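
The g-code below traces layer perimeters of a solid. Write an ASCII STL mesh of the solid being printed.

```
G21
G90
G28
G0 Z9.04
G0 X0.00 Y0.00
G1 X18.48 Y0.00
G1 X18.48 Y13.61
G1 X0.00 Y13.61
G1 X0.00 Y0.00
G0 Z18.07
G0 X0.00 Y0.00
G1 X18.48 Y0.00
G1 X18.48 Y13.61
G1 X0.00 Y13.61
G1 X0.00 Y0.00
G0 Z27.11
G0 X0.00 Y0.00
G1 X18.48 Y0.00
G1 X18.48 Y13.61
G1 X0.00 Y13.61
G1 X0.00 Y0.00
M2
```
solid part
  facet normal 0.0000 0.0000 -1.0000
    outer loop
      vertex 18.48 13.61 0.00
      vertex 18.48 0.00 0.00
      vertex 0.00 0.00 0.00
    endloop
  endfacet
  facet normal 0.0000 0.0000 -1.0000
    outer loop
      vertex 0.00 13.61 0.00
      vertex 18.48 13.61 0.00
      vertex 0.00 0.00 0.00
    endloop
  endfacet
  facet normal 0.0000 0.0000 1.0000
    outer loop
      vertex 0.00 0.00 27.11
      vertex 18.48 0.00 27.11
      vertex 18.48 13.61 27.11
    endloop
  endfacet
  facet normal 0.0000 0.0000 1.0000
    outer loop
      vertex 0.00 0.00 27.11
      vertex 18.48 13.61 27.11
      vertex 0.00 13.61 27.11
    endloop
  endfacet
  facet normal 0.0000 -1.0000 0.0000
    outer loop
      vertex 0.00 0.00 0.00
      vertex 18.48 0.00 0.00
      vertex 18.48 0.00 27.11
    endloop
  endfacet
  facet normal 0.0000 -1.0000 0.0000
    outer loop
      vertex 0.00 0.00 0.00
      vertex 18.48 0.00 27.11
      vertex 0.00 0.00 27.11
    endloop
  endfacet
  facet normal 0.0000 1.0000 0.0000
    outer loop
      vertex 18.48 13.61 27.11
      vertex 18.48 13.61 0.00
      vertex 0.00 13.61 0.00
    endloop
  endfacet
  facet normal 0.0000 1.0000 0.0000
    outer loop
      vertex 0.00 13.61 27.11
      vertex 18.48 13.61 27.11
      vertex 0.00 13.61 0.00
    endloop
  endfacet
  facet normal -1.0000 0.0000 0.0000
    outer loop
      vertex 0.00 13.61 27.11
      vertex 0.00 13.61 0.00
      vertex 0.00 0.00 0.00
    endloop
  endfacet
  facet normal -1.0000 0.0000 0.0000
    outer loop
      vertex 0.00 0.00 27.11
      vertex 0.00 13.61 27.11
      vertex 0.00 0.00 0.00
    endloop
  endfacet
  facet normal 1.0000 0.0000 0.0000
    outer loop
      vertex 18.48 0.00 0.00
      vertex 18.48 13.61 0.00
      vertex 18.48 13.61 27.11
    endloop
  endfacet
  facet normal 1.0000 0.0000 0.0000
    outer loop
      vertex 18.48 0.00 0.00
      vertex 18.48 13.61 27.11
      vertex 18.48 0.00 27.11
    endloop
  endfacet
endsolid part

The G0 Z moves step by Δz≈9.04 mm. Every layer's G1 loop is the same polygon, so the solid is a straight extrusion of it from z=0 to z≈27.1. Closing with flat bottom and top caps and triangulating gives 12 facets — a rectangular box, roughly 18.5 × 13.6 mm footprint and 27.1 mm tall.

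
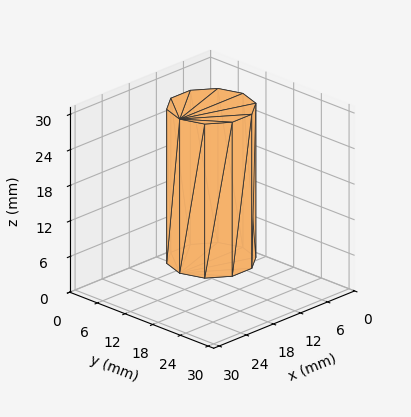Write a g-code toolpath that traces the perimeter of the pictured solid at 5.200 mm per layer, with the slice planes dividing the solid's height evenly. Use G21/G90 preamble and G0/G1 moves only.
Reading the render: the shape is a regular 10-sided prism (a cylinder approximated with 10 flat sides), circumscribed radius ≈ 7 mm, height ≈ 26 mm (dimensions read to the nearest mm from the axis ticks). For the g-code, the solid's height is divided into equal slices at the stated Δz and each level perimeter traced with G1 moves after a G0 lift.

; perimeter-only toolpath
G21 ; units = mm
G90 ; absolute positioning
G28 ; home
; layer 1
G0 Z5.200
G0 X14.000 Y7.000
G1 X12.663 Y11.114
G1 X9.163 Y13.657
G1 X4.837 Y13.657
G1 X1.337 Y11.114
G1 X0.000 Y7.000
G1 X1.337 Y2.886
G1 X4.837 Y0.343
G1 X9.163 Y0.343
G1 X12.663 Y2.886
G1 X14.000 Y7.000
; layer 2
G0 Z10.400
G0 X14.000 Y7.000
G1 X12.663 Y11.114
G1 X9.163 Y13.657
G1 X4.837 Y13.657
G1 X1.337 Y11.114
G1 X0.000 Y7.000
G1 X1.337 Y2.886
G1 X4.837 Y0.343
G1 X9.163 Y0.343
G1 X12.663 Y2.886
G1 X14.000 Y7.000
; layer 3
G0 Z15.600
G0 X14.000 Y7.000
G1 X12.663 Y11.114
G1 X9.163 Y13.657
G1 X4.837 Y13.657
G1 X1.337 Y11.114
G1 X0.000 Y7.000
G1 X1.337 Y2.886
G1 X4.837 Y0.343
G1 X9.163 Y0.343
G1 X12.663 Y2.886
G1 X14.000 Y7.000
; layer 4
G0 Z20.800
G0 X14.000 Y7.000
G1 X12.663 Y11.114
G1 X9.163 Y13.657
G1 X4.837 Y13.657
G1 X1.337 Y11.114
G1 X0.000 Y7.000
G1 X1.337 Y2.886
G1 X4.837 Y0.343
G1 X9.163 Y0.343
G1 X12.663 Y2.886
G1 X14.000 Y7.000
; layer 5
G0 Z26.000
G0 X14.000 Y7.000
G1 X12.663 Y11.114
G1 X9.163 Y13.657
G1 X4.837 Y13.657
G1 X1.337 Y11.114
G1 X0.000 Y7.000
G1 X1.337 Y2.886
G1 X4.837 Y0.343
G1 X9.163 Y0.343
G1 X12.663 Y2.886
G1 X14.000 Y7.000
M2 ; end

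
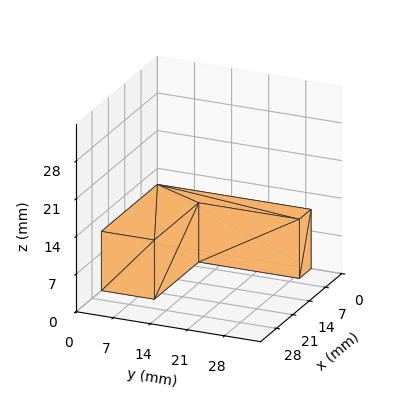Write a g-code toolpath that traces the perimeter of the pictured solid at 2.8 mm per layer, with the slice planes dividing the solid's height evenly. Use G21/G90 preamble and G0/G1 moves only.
Reading the render: the shape is an L-shaped prism: outer 24 × 29 mm, arm thicknesses ≈ 10 mm (horizontal) and 5 mm (vertical), extruded 11 mm in z (dimensions read to the nearest mm from the axis ticks). For the g-code, the solid's height is divided into equal slices at the stated Δz and each level perimeter traced with G1 moves after a G0 lift.

; perimeter-only toolpath
G21 ; units = mm
G90 ; absolute positioning
G28 ; home
; layer 1
G0 Z2.8
G0 X0.0 Y0.0
G1 X24.0 Y0.0
G1 X24.0 Y10.0
G1 X5.0 Y10.0
G1 X5.0 Y29.0
G1 X0.0 Y29.0
G1 X0.0 Y0.0
; layer 2
G0 Z5.5
G0 X0.0 Y0.0
G1 X24.0 Y0.0
G1 X24.0 Y10.0
G1 X5.0 Y10.0
G1 X5.0 Y29.0
G1 X0.0 Y29.0
G1 X0.0 Y0.0
; layer 3
G0 Z8.2
G0 X0.0 Y0.0
G1 X24.0 Y0.0
G1 X24.0 Y10.0
G1 X5.0 Y10.0
G1 X5.0 Y29.0
G1 X0.0 Y29.0
G1 X0.0 Y0.0
; layer 4
G0 Z11.0
G0 X0.0 Y0.0
G1 X24.0 Y0.0
G1 X24.0 Y10.0
G1 X5.0 Y10.0
G1 X5.0 Y29.0
G1 X0.0 Y29.0
G1 X0.0 Y0.0
M2 ; end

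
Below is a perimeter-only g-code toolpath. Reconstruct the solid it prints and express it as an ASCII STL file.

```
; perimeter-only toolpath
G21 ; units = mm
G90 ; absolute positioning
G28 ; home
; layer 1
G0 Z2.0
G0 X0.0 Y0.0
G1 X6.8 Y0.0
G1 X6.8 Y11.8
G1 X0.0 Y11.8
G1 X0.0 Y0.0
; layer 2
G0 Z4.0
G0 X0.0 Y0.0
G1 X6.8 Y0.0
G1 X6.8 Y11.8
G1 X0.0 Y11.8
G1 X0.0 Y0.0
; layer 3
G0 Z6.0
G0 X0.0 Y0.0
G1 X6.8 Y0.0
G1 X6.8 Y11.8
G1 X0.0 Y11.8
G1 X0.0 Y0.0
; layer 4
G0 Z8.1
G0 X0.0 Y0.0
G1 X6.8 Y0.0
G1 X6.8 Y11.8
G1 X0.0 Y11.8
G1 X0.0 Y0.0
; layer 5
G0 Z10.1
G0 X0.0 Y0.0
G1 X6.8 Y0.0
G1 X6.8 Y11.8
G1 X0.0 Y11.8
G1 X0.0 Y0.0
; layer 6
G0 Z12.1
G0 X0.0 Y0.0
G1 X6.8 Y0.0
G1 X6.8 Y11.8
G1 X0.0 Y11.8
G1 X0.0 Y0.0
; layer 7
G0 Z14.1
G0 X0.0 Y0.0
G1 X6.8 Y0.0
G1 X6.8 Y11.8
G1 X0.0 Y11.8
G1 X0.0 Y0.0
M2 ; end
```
solid part
  facet normal 0.0000 0.0000 -1.0000
    outer loop
      vertex 6.8 11.8 0.0
      vertex 6.8 0.0 0.0
      vertex 0.0 0.0 0.0
    endloop
  endfacet
  facet normal 0.0000 0.0000 -1.0000
    outer loop
      vertex 0.0 11.8 0.0
      vertex 6.8 11.8 0.0
      vertex 0.0 0.0 0.0
    endloop
  endfacet
  facet normal 0.0000 0.0000 1.0000
    outer loop
      vertex 0.0 0.0 14.1
      vertex 6.8 0.0 14.1
      vertex 6.8 11.8 14.1
    endloop
  endfacet
  facet normal 0.0000 0.0000 1.0000
    outer loop
      vertex 0.0 0.0 14.1
      vertex 6.8 11.8 14.1
      vertex 0.0 11.8 14.1
    endloop
  endfacet
  facet normal 0.0000 -1.0000 0.0000
    outer loop
      vertex 0.0 0.0 0.0
      vertex 6.8 0.0 0.0
      vertex 6.8 0.0 14.1
    endloop
  endfacet
  facet normal 0.0000 -1.0000 0.0000
    outer loop
      vertex 0.0 0.0 0.0
      vertex 6.8 0.0 14.1
      vertex 0.0 0.0 14.1
    endloop
  endfacet
  facet normal 0.0000 1.0000 0.0000
    outer loop
      vertex 6.8 11.8 14.1
      vertex 6.8 11.8 0.0
      vertex 0.0 11.8 0.0
    endloop
  endfacet
  facet normal 0.0000 1.0000 0.0000
    outer loop
      vertex 0.0 11.8 14.1
      vertex 6.8 11.8 14.1
      vertex 0.0 11.8 0.0
    endloop
  endfacet
  facet normal -1.0000 0.0000 0.0000
    outer loop
      vertex 0.0 11.8 14.1
      vertex 0.0 11.8 0.0
      vertex 0.0 0.0 0.0
    endloop
  endfacet
  facet normal -1.0000 0.0000 0.0000
    outer loop
      vertex 0.0 0.0 14.1
      vertex 0.0 11.8 14.1
      vertex 0.0 0.0 0.0
    endloop
  endfacet
  facet normal 1.0000 0.0000 0.0000
    outer loop
      vertex 6.8 0.0 0.0
      vertex 6.8 11.8 0.0
      vertex 6.8 11.8 14.1
    endloop
  endfacet
  facet normal 1.0000 0.0000 0.0000
    outer loop
      vertex 6.8 0.0 0.0
      vertex 6.8 11.8 14.1
      vertex 6.8 0.0 14.1
    endloop
  endfacet
endsolid part

The G0 Z moves step by Δz≈2.0 mm. Every layer's G1 loop is the same polygon, so the solid is a straight extrusion of it from z=0 to z≈14.1. Closing with flat bottom and top caps and triangulating gives 12 facets — a rectangular box, roughly 6.8 × 11.8 mm footprint and 14.1 mm tall.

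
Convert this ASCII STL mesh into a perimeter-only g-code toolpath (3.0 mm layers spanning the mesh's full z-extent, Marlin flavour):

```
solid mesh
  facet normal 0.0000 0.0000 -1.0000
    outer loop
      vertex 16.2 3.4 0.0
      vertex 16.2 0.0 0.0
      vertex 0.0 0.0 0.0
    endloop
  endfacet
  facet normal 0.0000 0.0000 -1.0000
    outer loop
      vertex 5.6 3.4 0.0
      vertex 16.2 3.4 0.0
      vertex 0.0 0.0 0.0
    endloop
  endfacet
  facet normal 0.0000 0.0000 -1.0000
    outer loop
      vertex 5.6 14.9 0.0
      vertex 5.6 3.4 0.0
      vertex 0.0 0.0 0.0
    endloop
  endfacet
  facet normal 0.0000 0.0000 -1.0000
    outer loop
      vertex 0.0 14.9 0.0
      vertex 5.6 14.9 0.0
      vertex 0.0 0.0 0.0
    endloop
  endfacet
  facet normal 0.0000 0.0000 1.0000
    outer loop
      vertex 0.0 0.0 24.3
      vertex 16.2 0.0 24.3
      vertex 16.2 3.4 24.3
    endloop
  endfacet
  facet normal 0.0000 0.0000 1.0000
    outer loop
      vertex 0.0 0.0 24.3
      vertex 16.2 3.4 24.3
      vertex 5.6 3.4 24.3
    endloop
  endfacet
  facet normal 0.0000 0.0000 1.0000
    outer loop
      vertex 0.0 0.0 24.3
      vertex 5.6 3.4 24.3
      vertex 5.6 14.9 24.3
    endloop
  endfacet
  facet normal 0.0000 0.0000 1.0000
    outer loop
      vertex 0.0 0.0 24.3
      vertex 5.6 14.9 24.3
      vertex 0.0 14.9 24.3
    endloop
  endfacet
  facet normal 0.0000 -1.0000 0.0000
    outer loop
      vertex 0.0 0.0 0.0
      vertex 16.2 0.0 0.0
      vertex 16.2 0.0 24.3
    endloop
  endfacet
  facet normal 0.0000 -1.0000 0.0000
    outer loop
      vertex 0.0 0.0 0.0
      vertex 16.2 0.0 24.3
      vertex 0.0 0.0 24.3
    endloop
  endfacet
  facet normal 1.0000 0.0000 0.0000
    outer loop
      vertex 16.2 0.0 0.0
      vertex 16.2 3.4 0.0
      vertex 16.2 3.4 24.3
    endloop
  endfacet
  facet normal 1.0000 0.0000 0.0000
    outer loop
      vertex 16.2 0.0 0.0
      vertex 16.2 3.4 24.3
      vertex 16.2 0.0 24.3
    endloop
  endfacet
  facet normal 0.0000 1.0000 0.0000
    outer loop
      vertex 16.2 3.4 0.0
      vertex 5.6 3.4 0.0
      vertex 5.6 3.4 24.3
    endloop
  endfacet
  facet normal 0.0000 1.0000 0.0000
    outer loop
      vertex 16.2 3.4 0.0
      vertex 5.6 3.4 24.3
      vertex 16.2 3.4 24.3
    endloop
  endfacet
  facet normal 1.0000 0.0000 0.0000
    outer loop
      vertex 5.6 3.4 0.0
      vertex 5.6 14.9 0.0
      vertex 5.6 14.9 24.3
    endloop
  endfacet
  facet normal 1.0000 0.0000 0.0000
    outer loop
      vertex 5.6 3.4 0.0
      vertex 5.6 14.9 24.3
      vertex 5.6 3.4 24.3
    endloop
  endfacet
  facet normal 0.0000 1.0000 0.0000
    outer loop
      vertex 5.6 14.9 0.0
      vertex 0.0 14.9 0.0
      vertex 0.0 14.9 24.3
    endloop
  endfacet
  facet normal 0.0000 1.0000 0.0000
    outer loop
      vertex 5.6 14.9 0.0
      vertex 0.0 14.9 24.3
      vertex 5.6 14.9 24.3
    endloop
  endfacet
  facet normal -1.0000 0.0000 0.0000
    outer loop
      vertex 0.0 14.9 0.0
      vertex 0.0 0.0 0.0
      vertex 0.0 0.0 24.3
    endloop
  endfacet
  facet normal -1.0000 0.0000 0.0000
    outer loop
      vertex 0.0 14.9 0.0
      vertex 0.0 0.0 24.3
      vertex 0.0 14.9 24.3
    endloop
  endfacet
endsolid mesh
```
; perimeter-only toolpath
G21 ; units = mm
G90 ; absolute positioning
G28 ; home
; layer 1
G0 Z3.0
G0 X0.0 Y0.0
G1 X16.2 Y0.0
G1 X16.2 Y3.4
G1 X5.6 Y3.4
G1 X5.6 Y14.9
G1 X0.0 Y14.9
G1 X0.0 Y0.0
; layer 2
G0 Z6.1
G0 X0.0 Y0.0
G1 X16.2 Y0.0
G1 X16.2 Y3.4
G1 X5.6 Y3.4
G1 X5.6 Y14.9
G1 X0.0 Y14.9
G1 X0.0 Y0.0
; layer 3
G0 Z9.1
G0 X0.0 Y0.0
G1 X16.2 Y0.0
G1 X16.2 Y3.4
G1 X5.6 Y3.4
G1 X5.6 Y14.9
G1 X0.0 Y14.9
G1 X0.0 Y0.0
; layer 4
G0 Z12.2
G0 X0.0 Y0.0
G1 X16.2 Y0.0
G1 X16.2 Y3.4
G1 X5.6 Y3.4
G1 X5.6 Y14.9
G1 X0.0 Y14.9
G1 X0.0 Y0.0
; layer 5
G0 Z15.2
G0 X0.0 Y0.0
G1 X16.2 Y0.0
G1 X16.2 Y3.4
G1 X5.6 Y3.4
G1 X5.6 Y14.9
G1 X0.0 Y14.9
G1 X0.0 Y0.0
; layer 6
G0 Z18.2
G0 X0.0 Y0.0
G1 X16.2 Y0.0
G1 X16.2 Y3.4
G1 X5.6 Y3.4
G1 X5.6 Y14.9
G1 X0.0 Y14.9
G1 X0.0 Y0.0
; layer 7
G0 Z21.3
G0 X0.0 Y0.0
G1 X16.2 Y0.0
G1 X16.2 Y3.4
G1 X5.6 Y3.4
G1 X5.6 Y14.9
G1 X0.0 Y14.9
G1 X0.0 Y0.0
; layer 8
G0 Z24.3
G0 X0.0 Y0.0
G1 X16.2 Y0.0
G1 X16.2 Y3.4
G1 X5.6 Y3.4
G1 X5.6 Y14.9
G1 X0.0 Y14.9
G1 X0.0 Y0.0
M2 ; end

The solid is an L-shaped prism: outer 16.2 × 14.9 mm, arm thicknesses ≈ 3.4 mm (horizontal) and 5.6 mm (vertical), extruded 24.3 mm in z. Slicing at Δz = 3.0 mm — 8 equal slices spanning the solid's height, so layer i sits at z = i·h/8 — gives 8 non-empty perimeters. Each is a 6-segment closed polygon; G0 lifts to the layer z and rapids to the start vertex, then G1 traces the edges.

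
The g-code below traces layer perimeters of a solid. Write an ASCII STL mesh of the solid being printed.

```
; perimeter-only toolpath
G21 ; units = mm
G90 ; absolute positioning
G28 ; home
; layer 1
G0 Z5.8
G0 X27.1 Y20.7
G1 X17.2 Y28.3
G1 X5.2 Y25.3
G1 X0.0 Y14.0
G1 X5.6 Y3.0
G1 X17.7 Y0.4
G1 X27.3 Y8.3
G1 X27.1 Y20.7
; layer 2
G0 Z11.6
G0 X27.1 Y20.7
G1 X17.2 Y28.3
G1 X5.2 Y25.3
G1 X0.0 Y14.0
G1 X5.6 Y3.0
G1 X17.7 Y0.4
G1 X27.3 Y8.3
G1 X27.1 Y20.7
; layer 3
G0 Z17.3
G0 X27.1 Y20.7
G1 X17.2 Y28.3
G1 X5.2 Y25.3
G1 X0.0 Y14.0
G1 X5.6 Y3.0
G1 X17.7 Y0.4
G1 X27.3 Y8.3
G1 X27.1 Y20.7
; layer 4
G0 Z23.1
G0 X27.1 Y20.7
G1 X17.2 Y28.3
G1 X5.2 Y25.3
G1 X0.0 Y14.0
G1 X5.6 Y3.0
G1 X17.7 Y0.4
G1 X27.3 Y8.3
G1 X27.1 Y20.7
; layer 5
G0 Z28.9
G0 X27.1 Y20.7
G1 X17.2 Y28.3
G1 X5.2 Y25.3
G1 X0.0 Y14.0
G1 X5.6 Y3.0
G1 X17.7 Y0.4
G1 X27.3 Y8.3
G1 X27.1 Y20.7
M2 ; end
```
solid part
  facet normal 0.0000 0.0000 -1.0000
    outer loop
      vertex 5.2 25.3 0.0
      vertex 17.2 28.3 0.0
      vertex 27.1 20.7 0.0
    endloop
  endfacet
  facet normal 0.0000 0.0000 -1.0000
    outer loop
      vertex 0.0 14.0 0.0
      vertex 5.2 25.3 0.0
      vertex 27.1 20.7 0.0
    endloop
  endfacet
  facet normal 0.0000 0.0000 -1.0000
    outer loop
      vertex 5.6 3.0 0.0
      vertex 0.0 14.0 0.0
      vertex 27.1 20.7 0.0
    endloop
  endfacet
  facet normal 0.0000 0.0000 -1.0000
    outer loop
      vertex 17.7 0.4 0.0
      vertex 5.6 3.0 0.0
      vertex 27.1 20.7 0.0
    endloop
  endfacet
  facet normal 0.0000 0.0000 -1.0000
    outer loop
      vertex 27.3 8.3 0.0
      vertex 17.7 0.4 0.0
      vertex 27.1 20.7 0.0
    endloop
  endfacet
  facet normal 0.0000 0.0000 1.0000
    outer loop
      vertex 27.1 20.7 28.9
      vertex 17.2 28.3 28.9
      vertex 5.2 25.3 28.9
    endloop
  endfacet
  facet normal 0.0000 0.0000 1.0000
    outer loop
      vertex 27.1 20.7 28.9
      vertex 5.2 25.3 28.9
      vertex 0.0 14.0 28.9
    endloop
  endfacet
  facet normal 0.0000 0.0000 1.0000
    outer loop
      vertex 27.1 20.7 28.9
      vertex 0.0 14.0 28.9
      vertex 5.6 3.0 28.9
    endloop
  endfacet
  facet normal 0.0000 0.0000 1.0000
    outer loop
      vertex 27.1 20.7 28.9
      vertex 5.6 3.0 28.9
      vertex 17.7 0.4 28.9
    endloop
  endfacet
  facet normal 0.0000 0.0000 1.0000
    outer loop
      vertex 27.1 20.7 28.9
      vertex 17.7 0.4 28.9
      vertex 27.3 8.3 28.9
    endloop
  endfacet
  facet normal 0.6089 0.7932 0.0000
    outer loop
      vertex 27.1 20.7 0.0
      vertex 17.2 28.3 0.0
      vertex 17.2 28.3 28.9
    endloop
  endfacet
  facet normal 0.6089 0.7932 0.0000
    outer loop
      vertex 27.1 20.7 0.0
      vertex 17.2 28.3 28.9
      vertex 27.1 20.7 28.9
    endloop
  endfacet
  facet normal -0.2425 0.9701 0.0000
    outer loop
      vertex 17.2 28.3 0.0
      vertex 5.2 25.3 0.0
      vertex 5.2 25.3 28.9
    endloop
  endfacet
  facet normal -0.2425 0.9701 0.0000
    outer loop
      vertex 17.2 28.3 0.0
      vertex 5.2 25.3 28.9
      vertex 17.2 28.3 28.9
    endloop
  endfacet
  facet normal -0.9084 0.4180 0.0000
    outer loop
      vertex 5.2 25.3 0.0
      vertex 0.0 14.0 0.0
      vertex 0.0 14.0 28.9
    endloop
  endfacet
  facet normal -0.9084 0.4180 0.0000
    outer loop
      vertex 5.2 25.3 0.0
      vertex 0.0 14.0 28.9
      vertex 5.2 25.3 28.9
    endloop
  endfacet
  facet normal -0.8912 -0.4537 0.0000
    outer loop
      vertex 0.0 14.0 0.0
      vertex 5.6 3.0 0.0
      vertex 5.6 3.0 28.9
    endloop
  endfacet
  facet normal -0.8912 -0.4537 0.0000
    outer loop
      vertex 0.0 14.0 0.0
      vertex 5.6 3.0 28.9
      vertex 0.0 14.0 28.9
    endloop
  endfacet
  facet normal -0.2101 -0.9777 0.0000
    outer loop
      vertex 5.6 3.0 0.0
      vertex 17.7 0.4 0.0
      vertex 17.7 0.4 28.9
    endloop
  endfacet
  facet normal -0.2101 -0.9777 0.0000
    outer loop
      vertex 5.6 3.0 0.0
      vertex 17.7 0.4 28.9
      vertex 5.6 3.0 28.9
    endloop
  endfacet
  facet normal 0.6354 -0.7722 0.0000
    outer loop
      vertex 17.7 0.4 0.0
      vertex 27.3 8.3 0.0
      vertex 27.3 8.3 28.9
    endloop
  endfacet
  facet normal 0.6354 -0.7722 0.0000
    outer loop
      vertex 17.7 0.4 0.0
      vertex 27.3 8.3 28.9
      vertex 17.7 0.4 28.9
    endloop
  endfacet
  facet normal 0.9999 0.0161 0.0000
    outer loop
      vertex 27.3 8.3 0.0
      vertex 27.1 20.7 0.0
      vertex 27.1 20.7 28.9
    endloop
  endfacet
  facet normal 0.9999 0.0161 0.0000
    outer loop
      vertex 27.3 8.3 0.0
      vertex 27.1 20.7 28.9
      vertex 27.3 8.3 28.9
    endloop
  endfacet
endsolid part

The G0 Z moves step by Δz≈5.8 mm. Every layer's G1 loop is the same polygon, so the solid is a straight extrusion of it from z=0 to z≈28.9. Closing with flat bottom and top caps and triangulating gives 24 facets — a regular 7-sided prism (a cylinder approximated with 7 flat sides), circumscribed radius ≈ 14.3 mm, height ≈ 28.9 mm.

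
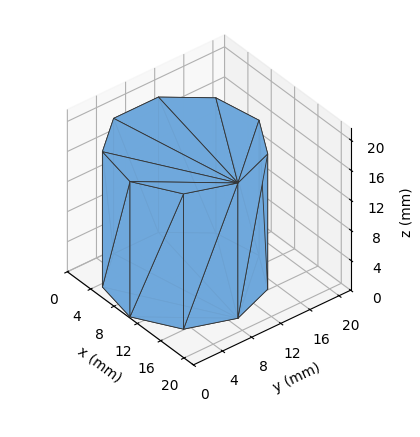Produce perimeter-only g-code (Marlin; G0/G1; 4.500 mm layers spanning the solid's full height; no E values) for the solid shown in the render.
Reading the render: the shape is a regular 9-sided prism (a cylinder approximated with 9 flat sides), circumscribed radius ≈ 9 mm, height ≈ 18 mm (dimensions read to the nearest mm from the axis ticks). For the g-code, the solid's height is divided into equal slices at the stated Δz and each level perimeter traced with G1 moves after a G0 lift.

; perimeter-only toolpath
G21 ; units = mm
G90 ; absolute positioning
G28 ; home
; layer 1
G0 Z4.500
G0 X18.000 Y9.000
G1 X15.894 Y14.785
G1 X10.563 Y17.863
G1 X4.500 Y16.794
G1 X0.543 Y12.078
G1 X0.543 Y5.922
G1 X4.500 Y1.206
G1 X10.563 Y0.137
G1 X15.894 Y3.215
G1 X18.000 Y9.000
; layer 2
G0 Z9.000
G0 X18.000 Y9.000
G1 X15.894 Y14.785
G1 X10.563 Y17.863
G1 X4.500 Y16.794
G1 X0.543 Y12.078
G1 X0.543 Y5.922
G1 X4.500 Y1.206
G1 X10.563 Y0.137
G1 X15.894 Y3.215
G1 X18.000 Y9.000
; layer 3
G0 Z13.500
G0 X18.000 Y9.000
G1 X15.894 Y14.785
G1 X10.563 Y17.863
G1 X4.500 Y16.794
G1 X0.543 Y12.078
G1 X0.543 Y5.922
G1 X4.500 Y1.206
G1 X10.563 Y0.137
G1 X15.894 Y3.215
G1 X18.000 Y9.000
; layer 4
G0 Z18.000
G0 X18.000 Y9.000
G1 X15.894 Y14.785
G1 X10.563 Y17.863
G1 X4.500 Y16.794
G1 X0.543 Y12.078
G1 X0.543 Y5.922
G1 X4.500 Y1.206
G1 X10.563 Y0.137
G1 X15.894 Y3.215
G1 X18.000 Y9.000
M2 ; end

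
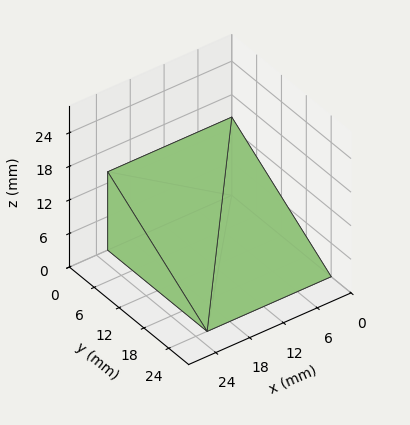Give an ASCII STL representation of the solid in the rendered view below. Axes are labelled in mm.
Reading the render: the shape is a wedge (ramp): 22 × 24 mm base, rising to 14 mm along the y=0 edge and sloping linearly to z=0 at y=24 (dimensions read to the nearest mm from the axis ticks). For the STL, each face is triangulated and given an outward normal.

solid part
  facet normal 0.0000 0.0000 -1.0000
    outer loop
      vertex 22.00 24.00 0.00
      vertex 22.00 0.00 0.00
      vertex 0.00 0.00 0.00
    endloop
  endfacet
  facet normal 0.0000 0.0000 -1.0000
    outer loop
      vertex 0.00 24.00 0.00
      vertex 22.00 24.00 0.00
      vertex 0.00 0.00 0.00
    endloop
  endfacet
  facet normal 0.0000 -1.0000 0.0000
    outer loop
      vertex 0.00 0.00 0.00
      vertex 22.00 0.00 0.00
      vertex 22.00 0.00 14.00
    endloop
  endfacet
  facet normal 0.0000 -1.0000 0.0000
    outer loop
      vertex 0.00 0.00 0.00
      vertex 22.00 0.00 14.00
      vertex 0.00 0.00 14.00
    endloop
  endfacet
  facet normal 0.0000 0.5039 0.8638
    outer loop
      vertex 0.00 0.00 14.00
      vertex 22.00 0.00 14.00
      vertex 22.00 24.00 0.00
    endloop
  endfacet
  facet normal 0.0000 0.5039 0.8638
    outer loop
      vertex 0.00 0.00 14.00
      vertex 22.00 24.00 0.00
      vertex 0.00 24.00 0.00
    endloop
  endfacet
  facet normal -1.0000 0.0000 0.0000
    outer loop
      vertex 0.00 0.00 14.00
      vertex 0.00 24.00 0.00
      vertex 0.00 0.00 0.00
    endloop
  endfacet
  facet normal 1.0000 0.0000 0.0000
    outer loop
      vertex 22.00 0.00 0.00
      vertex 22.00 24.00 0.00
      vertex 22.00 0.00 14.00
    endloop
  endfacet
endsolid part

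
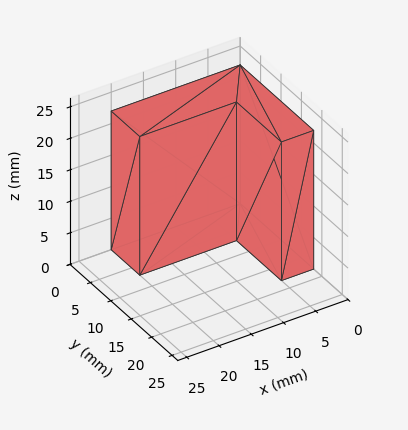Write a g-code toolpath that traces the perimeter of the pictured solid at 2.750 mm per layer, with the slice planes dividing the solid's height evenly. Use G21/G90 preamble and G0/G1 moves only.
Reading the render: the shape is an L-shaped prism: outer 20 × 18 mm, arm thicknesses ≈ 7 mm (horizontal) and 5 mm (vertical), extruded 22 mm in z (dimensions read to the nearest mm from the axis ticks). For the g-code, the solid's height is divided into equal slices at the stated Δz and each level perimeter traced with G1 moves after a G0 lift.

; perimeter-only toolpath
G21 ; units = mm
G90 ; absolute positioning
G28 ; home
; layer 1
G0 Z2.750
G0 X0.000 Y0.000
G1 X20.000 Y0.000
G1 X20.000 Y7.000
G1 X5.000 Y7.000
G1 X5.000 Y18.000
G1 X0.000 Y18.000
G1 X0.000 Y0.000
; layer 2
G0 Z5.500
G0 X0.000 Y0.000
G1 X20.000 Y0.000
G1 X20.000 Y7.000
G1 X5.000 Y7.000
G1 X5.000 Y18.000
G1 X0.000 Y18.000
G1 X0.000 Y0.000
; layer 3
G0 Z8.250
G0 X0.000 Y0.000
G1 X20.000 Y0.000
G1 X20.000 Y7.000
G1 X5.000 Y7.000
G1 X5.000 Y18.000
G1 X0.000 Y18.000
G1 X0.000 Y0.000
; layer 4
G0 Z11.000
G0 X0.000 Y0.000
G1 X20.000 Y0.000
G1 X20.000 Y7.000
G1 X5.000 Y7.000
G1 X5.000 Y18.000
G1 X0.000 Y18.000
G1 X0.000 Y0.000
; layer 5
G0 Z13.750
G0 X0.000 Y0.000
G1 X20.000 Y0.000
G1 X20.000 Y7.000
G1 X5.000 Y7.000
G1 X5.000 Y18.000
G1 X0.000 Y18.000
G1 X0.000 Y0.000
; layer 6
G0 Z16.500
G0 X0.000 Y0.000
G1 X20.000 Y0.000
G1 X20.000 Y7.000
G1 X5.000 Y7.000
G1 X5.000 Y18.000
G1 X0.000 Y18.000
G1 X0.000 Y0.000
; layer 7
G0 Z19.250
G0 X0.000 Y0.000
G1 X20.000 Y0.000
G1 X20.000 Y7.000
G1 X5.000 Y7.000
G1 X5.000 Y18.000
G1 X0.000 Y18.000
G1 X0.000 Y0.000
; layer 8
G0 Z22.000
G0 X0.000 Y0.000
G1 X20.000 Y0.000
G1 X20.000 Y7.000
G1 X5.000 Y7.000
G1 X5.000 Y18.000
G1 X0.000 Y18.000
G1 X0.000 Y0.000
M2 ; end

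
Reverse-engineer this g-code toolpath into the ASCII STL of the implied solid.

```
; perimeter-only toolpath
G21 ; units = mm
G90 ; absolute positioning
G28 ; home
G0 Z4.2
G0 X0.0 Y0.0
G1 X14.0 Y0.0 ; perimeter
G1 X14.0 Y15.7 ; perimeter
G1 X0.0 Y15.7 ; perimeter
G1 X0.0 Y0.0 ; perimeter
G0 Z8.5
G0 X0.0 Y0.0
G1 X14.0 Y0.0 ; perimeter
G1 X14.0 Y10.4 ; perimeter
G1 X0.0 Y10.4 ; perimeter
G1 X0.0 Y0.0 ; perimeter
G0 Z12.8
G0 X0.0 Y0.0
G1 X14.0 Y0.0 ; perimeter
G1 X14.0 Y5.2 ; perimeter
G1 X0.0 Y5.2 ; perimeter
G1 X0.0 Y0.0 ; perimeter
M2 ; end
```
solid part
  facet normal 0.0000 0.0000 -1.0000
    outer loop
      vertex 14.0 20.9 0.0
      vertex 14.0 0.0 0.0
      vertex 0.0 0.0 0.0
    endloop
  endfacet
  facet normal 0.0000 0.0000 -1.0000
    outer loop
      vertex 0.0 20.9 0.0
      vertex 14.0 20.9 0.0
      vertex 0.0 0.0 0.0
    endloop
  endfacet
  facet normal 0.0000 -1.0000 0.0000
    outer loop
      vertex 0.0 0.0 0.0
      vertex 14.0 0.0 0.0
      vertex 14.0 0.0 17.0
    endloop
  endfacet
  facet normal 0.0000 -1.0000 0.0000
    outer loop
      vertex 0.0 0.0 0.0
      vertex 14.0 0.0 17.0
      vertex 0.0 0.0 17.0
    endloop
  endfacet
  facet normal 0.0000 0.6310 0.7758
    outer loop
      vertex 0.0 0.0 17.0
      vertex 14.0 0.0 17.0
      vertex 14.0 20.9 0.0
    endloop
  endfacet
  facet normal 0.0000 0.6310 0.7758
    outer loop
      vertex 0.0 0.0 17.0
      vertex 14.0 20.9 0.0
      vertex 0.0 20.9 0.0
    endloop
  endfacet
  facet normal -1.0000 0.0000 0.0000
    outer loop
      vertex 0.0 0.0 17.0
      vertex 0.0 20.9 0.0
      vertex 0.0 0.0 0.0
    endloop
  endfacet
  facet normal 1.0000 0.0000 0.0000
    outer loop
      vertex 14.0 0.0 0.0
      vertex 14.0 20.9 0.0
      vertex 14.0 0.0 17.0
    endloop
  endfacet
endsolid part

The G0 Z moves step by Δz≈4.2 mm. The G1 loops shrink linearly with z, so the solid tapers from its base footprint up to z≈17. Closing with a flat bottom cap and the tapered top and triangulating gives 8 facets — a wedge (ramp): 14 × 20.9 mm base, rising to 17 mm along the y=0 edge and sloping linearly to z=0 at y=20.9.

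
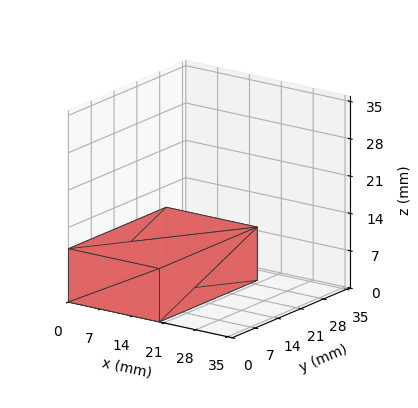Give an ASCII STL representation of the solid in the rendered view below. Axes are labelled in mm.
Reading the render: the shape is a rectangular box, roughly 20 × 30 mm footprint and 10 mm tall (dimensions read to the nearest mm from the axis ticks). For the STL, each face is triangulated and given an outward normal.

solid part
  facet normal 0.0000 0.0000 -1.0000
    outer loop
      vertex 20.0 30.0 0.0
      vertex 20.0 0.0 0.0
      vertex 0.0 0.0 0.0
    endloop
  endfacet
  facet normal 0.0000 0.0000 -1.0000
    outer loop
      vertex 0.0 30.0 0.0
      vertex 20.0 30.0 0.0
      vertex 0.0 0.0 0.0
    endloop
  endfacet
  facet normal 0.0000 0.0000 1.0000
    outer loop
      vertex 0.0 0.0 10.0
      vertex 20.0 0.0 10.0
      vertex 20.0 30.0 10.0
    endloop
  endfacet
  facet normal 0.0000 0.0000 1.0000
    outer loop
      vertex 0.0 0.0 10.0
      vertex 20.0 30.0 10.0
      vertex 0.0 30.0 10.0
    endloop
  endfacet
  facet normal 0.0000 -1.0000 0.0000
    outer loop
      vertex 0.0 0.0 0.0
      vertex 20.0 0.0 0.0
      vertex 20.0 0.0 10.0
    endloop
  endfacet
  facet normal 0.0000 -1.0000 0.0000
    outer loop
      vertex 0.0 0.0 0.0
      vertex 20.0 0.0 10.0
      vertex 0.0 0.0 10.0
    endloop
  endfacet
  facet normal 0.0000 1.0000 0.0000
    outer loop
      vertex 20.0 30.0 10.0
      vertex 20.0 30.0 0.0
      vertex 0.0 30.0 0.0
    endloop
  endfacet
  facet normal 0.0000 1.0000 0.0000
    outer loop
      vertex 0.0 30.0 10.0
      vertex 20.0 30.0 10.0
      vertex 0.0 30.0 0.0
    endloop
  endfacet
  facet normal -1.0000 0.0000 0.0000
    outer loop
      vertex 0.0 30.0 10.0
      vertex 0.0 30.0 0.0
      vertex 0.0 0.0 0.0
    endloop
  endfacet
  facet normal -1.0000 0.0000 0.0000
    outer loop
      vertex 0.0 0.0 10.0
      vertex 0.0 30.0 10.0
      vertex 0.0 0.0 0.0
    endloop
  endfacet
  facet normal 1.0000 0.0000 0.0000
    outer loop
      vertex 20.0 0.0 0.0
      vertex 20.0 30.0 0.0
      vertex 20.0 30.0 10.0
    endloop
  endfacet
  facet normal 1.0000 0.0000 0.0000
    outer loop
      vertex 20.0 0.0 0.0
      vertex 20.0 30.0 10.0
      vertex 20.0 0.0 10.0
    endloop
  endfacet
endsolid part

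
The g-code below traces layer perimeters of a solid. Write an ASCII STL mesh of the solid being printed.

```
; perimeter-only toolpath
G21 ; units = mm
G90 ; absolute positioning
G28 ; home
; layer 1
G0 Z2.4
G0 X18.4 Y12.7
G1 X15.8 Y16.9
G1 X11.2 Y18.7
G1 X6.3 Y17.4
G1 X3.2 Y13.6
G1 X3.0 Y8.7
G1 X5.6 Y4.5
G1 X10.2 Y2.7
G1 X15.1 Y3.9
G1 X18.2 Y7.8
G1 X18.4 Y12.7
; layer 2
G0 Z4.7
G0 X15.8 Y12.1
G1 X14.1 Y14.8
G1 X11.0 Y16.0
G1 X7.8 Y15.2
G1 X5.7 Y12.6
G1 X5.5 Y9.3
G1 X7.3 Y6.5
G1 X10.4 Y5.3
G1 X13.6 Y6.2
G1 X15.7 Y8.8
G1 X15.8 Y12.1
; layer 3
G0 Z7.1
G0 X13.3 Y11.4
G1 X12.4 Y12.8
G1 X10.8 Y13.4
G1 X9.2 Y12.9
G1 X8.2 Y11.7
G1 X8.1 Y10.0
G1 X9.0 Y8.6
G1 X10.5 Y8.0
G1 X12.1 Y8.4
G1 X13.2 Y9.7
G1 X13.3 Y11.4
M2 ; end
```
solid part
  facet normal 0.0000 0.0000 -1.0000
    outer loop
      vertex 11.3 21.4 0.0
      vertex 17.5 19.0 0.0
      vertex 21.0 13.4 0.0
    endloop
  endfacet
  facet normal 0.0000 0.0000 -1.0000
    outer loop
      vertex 4.9 19.7 0.0
      vertex 11.3 21.4 0.0
      vertex 21.0 13.4 0.0
    endloop
  endfacet
  facet normal 0.0000 0.0000 -1.0000
    outer loop
      vertex 0.7 14.6 0.0
      vertex 4.9 19.7 0.0
      vertex 21.0 13.4 0.0
    endloop
  endfacet
  facet normal 0.0000 0.0000 -1.0000
    outer loop
      vertex 0.4 8.0 0.0
      vertex 0.7 14.6 0.0
      vertex 21.0 13.4 0.0
    endloop
  endfacet
  facet normal 0.0000 0.0000 -1.0000
    outer loop
      vertex 3.9 2.4 0.0
      vertex 0.4 8.0 0.0
      vertex 21.0 13.4 0.0
    endloop
  endfacet
  facet normal 0.0000 0.0000 -1.0000
    outer loop
      vertex 10.1 0.0 0.0
      vertex 3.9 2.4 0.0
      vertex 21.0 13.4 0.0
    endloop
  endfacet
  facet normal 0.0000 0.0000 -1.0000
    outer loop
      vertex 16.5 1.7 0.0
      vertex 10.1 0.0 0.0
      vertex 21.0 13.4 0.0
    endloop
  endfacet
  facet normal 0.0000 0.0000 -1.0000
    outer loop
      vertex 20.7 6.8 0.0
      vertex 16.5 1.7 0.0
      vertex 21.0 13.4 0.0
    endloop
  endfacet
  facet normal 0.5757 0.3598 0.7342
    outer loop
      vertex 21.0 13.4 0.0
      vertex 17.5 19.0 0.0
      vertex 10.7 10.7 9.4
    endloop
  endfacet
  facet normal 0.2447 0.6321 0.7352
    outer loop
      vertex 17.5 19.0 0.0
      vertex 11.3 21.4 0.0
      vertex 10.7 10.7 9.4
    endloop
  endfacet
  facet normal -0.1741 0.6554 0.7349
    outer loop
      vertex 11.3 21.4 0.0
      vertex 4.9 19.7 0.0
      vertex 10.7 10.7 9.4
    endloop
  endfacet
  facet normal -0.5232 0.4308 0.7353
    outer loop
      vertex 4.9 19.7 0.0
      vertex 0.7 14.6 0.0
      vertex 10.7 10.7 9.4
    endloop
  endfacet
  facet normal -0.6782 0.0308 0.7343
    outer loop
      vertex 0.7 14.6 0.0
      vertex 0.4 8.0 0.0
      vertex 10.7 10.7 9.4
    endloop
  endfacet
  facet normal -0.5757 -0.3598 0.7342
    outer loop
      vertex 0.4 8.0 0.0
      vertex 3.9 2.4 0.0
      vertex 10.7 10.7 9.4
    endloop
  endfacet
  facet normal -0.2447 -0.6321 0.7352
    outer loop
      vertex 3.9 2.4 0.0
      vertex 10.1 0.0 0.0
      vertex 10.7 10.7 9.4
    endloop
  endfacet
  facet normal 0.1741 -0.6554 0.7349
    outer loop
      vertex 10.1 0.0 0.0
      vertex 16.5 1.7 0.0
      vertex 10.7 10.7 9.4
    endloop
  endfacet
  facet normal 0.5232 -0.4308 0.7353
    outer loop
      vertex 16.5 1.7 0.0
      vertex 20.7 6.8 0.0
      vertex 10.7 10.7 9.4
    endloop
  endfacet
  facet normal 0.6782 -0.0308 0.7343
    outer loop
      vertex 20.7 6.8 0.0
      vertex 21.0 13.4 0.0
      vertex 10.7 10.7 9.4
    endloop
  endfacet
endsolid part

The G0 Z moves step by Δz≈2.4 mm. The G1 loops shrink linearly with z, so the solid tapers from its base footprint up to z≈9.4. Closing with a flat bottom cap and the tapered top and triangulating gives 18 facets — a regular 10-sided pyramid, base circumscribed radius ≈ 10.7 mm, apex at z ≈ 9.4 mm.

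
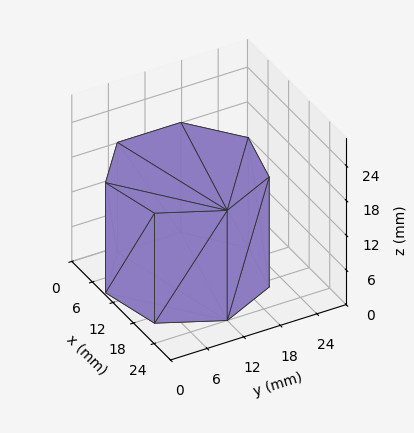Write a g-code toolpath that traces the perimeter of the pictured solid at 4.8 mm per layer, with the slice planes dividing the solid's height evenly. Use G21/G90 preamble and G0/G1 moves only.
Reading the render: the shape is a regular 7-sided prism (a cylinder approximated with 7 flat sides), circumscribed radius ≈ 12 mm, height ≈ 19 mm (dimensions read to the nearest mm from the axis ticks). For the g-code, the solid's height is divided into equal slices at the stated Δz and each level perimeter traced with G1 moves after a G0 lift.

; perimeter-only toolpath
G21 ; units = mm
G90 ; absolute positioning
G28 ; home
; layer 1
G0 Z4.8
G0 X24.0 Y12.0
G1 X19.5 Y21.4
G1 X9.3 Y23.7
G1 X1.2 Y17.2
G1 X1.2 Y6.8
G1 X9.3 Y0.3
G1 X19.5 Y2.6
G1 X24.0 Y12.0
; layer 2
G0 Z9.5
G0 X24.0 Y12.0
G1 X19.5 Y21.4
G1 X9.3 Y23.7
G1 X1.2 Y17.2
G1 X1.2 Y6.8
G1 X9.3 Y0.3
G1 X19.5 Y2.6
G1 X24.0 Y12.0
; layer 3
G0 Z14.2
G0 X24.0 Y12.0
G1 X19.5 Y21.4
G1 X9.3 Y23.7
G1 X1.2 Y17.2
G1 X1.2 Y6.8
G1 X9.3 Y0.3
G1 X19.5 Y2.6
G1 X24.0 Y12.0
; layer 4
G0 Z19.0
G0 X24.0 Y12.0
G1 X19.5 Y21.4
G1 X9.3 Y23.7
G1 X1.2 Y17.2
G1 X1.2 Y6.8
G1 X9.3 Y0.3
G1 X19.5 Y2.6
G1 X24.0 Y12.0
M2 ; end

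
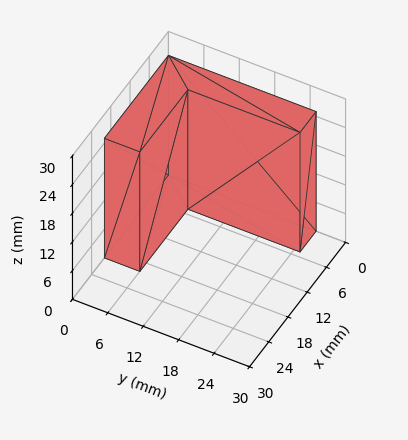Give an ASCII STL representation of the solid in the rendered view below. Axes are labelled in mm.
Reading the render: the shape is an L-shaped prism: outer 20 × 25 mm, arm thicknesses ≈ 6 mm (horizontal) and 5 mm (vertical), extruded 25 mm in z (dimensions read to the nearest mm from the axis ticks). For the STL, each face is triangulated and given an outward normal.

solid part
  facet normal 0.0000 0.0000 -1.0000
    outer loop
      vertex 20.00 6.00 0.00
      vertex 20.00 0.00 0.00
      vertex 0.00 0.00 0.00
    endloop
  endfacet
  facet normal 0.0000 0.0000 -1.0000
    outer loop
      vertex 5.00 6.00 0.00
      vertex 20.00 6.00 0.00
      vertex 0.00 0.00 0.00
    endloop
  endfacet
  facet normal 0.0000 0.0000 -1.0000
    outer loop
      vertex 5.00 25.00 0.00
      vertex 5.00 6.00 0.00
      vertex 0.00 0.00 0.00
    endloop
  endfacet
  facet normal 0.0000 0.0000 -1.0000
    outer loop
      vertex 0.00 25.00 0.00
      vertex 5.00 25.00 0.00
      vertex 0.00 0.00 0.00
    endloop
  endfacet
  facet normal 0.0000 0.0000 1.0000
    outer loop
      vertex 0.00 0.00 25.00
      vertex 20.00 0.00 25.00
      vertex 20.00 6.00 25.00
    endloop
  endfacet
  facet normal 0.0000 0.0000 1.0000
    outer loop
      vertex 0.00 0.00 25.00
      vertex 20.00 6.00 25.00
      vertex 5.00 6.00 25.00
    endloop
  endfacet
  facet normal 0.0000 0.0000 1.0000
    outer loop
      vertex 0.00 0.00 25.00
      vertex 5.00 6.00 25.00
      vertex 5.00 25.00 25.00
    endloop
  endfacet
  facet normal 0.0000 0.0000 1.0000
    outer loop
      vertex 0.00 0.00 25.00
      vertex 5.00 25.00 25.00
      vertex 0.00 25.00 25.00
    endloop
  endfacet
  facet normal 0.0000 -1.0000 0.0000
    outer loop
      vertex 0.00 0.00 0.00
      vertex 20.00 0.00 0.00
      vertex 20.00 0.00 25.00
    endloop
  endfacet
  facet normal 0.0000 -1.0000 0.0000
    outer loop
      vertex 0.00 0.00 0.00
      vertex 20.00 0.00 25.00
      vertex 0.00 0.00 25.00
    endloop
  endfacet
  facet normal 1.0000 0.0000 0.0000
    outer loop
      vertex 20.00 0.00 0.00
      vertex 20.00 6.00 0.00
      vertex 20.00 6.00 25.00
    endloop
  endfacet
  facet normal 1.0000 0.0000 0.0000
    outer loop
      vertex 20.00 0.00 0.00
      vertex 20.00 6.00 25.00
      vertex 20.00 0.00 25.00
    endloop
  endfacet
  facet normal 0.0000 1.0000 0.0000
    outer loop
      vertex 20.00 6.00 0.00
      vertex 5.00 6.00 0.00
      vertex 5.00 6.00 25.00
    endloop
  endfacet
  facet normal 0.0000 1.0000 0.0000
    outer loop
      vertex 20.00 6.00 0.00
      vertex 5.00 6.00 25.00
      vertex 20.00 6.00 25.00
    endloop
  endfacet
  facet normal 1.0000 0.0000 0.0000
    outer loop
      vertex 5.00 6.00 0.00
      vertex 5.00 25.00 0.00
      vertex 5.00 25.00 25.00
    endloop
  endfacet
  facet normal 1.0000 0.0000 0.0000
    outer loop
      vertex 5.00 6.00 0.00
      vertex 5.00 25.00 25.00
      vertex 5.00 6.00 25.00
    endloop
  endfacet
  facet normal 0.0000 1.0000 0.0000
    outer loop
      vertex 5.00 25.00 0.00
      vertex 0.00 25.00 0.00
      vertex 0.00 25.00 25.00
    endloop
  endfacet
  facet normal 0.0000 1.0000 0.0000
    outer loop
      vertex 5.00 25.00 0.00
      vertex 0.00 25.00 25.00
      vertex 5.00 25.00 25.00
    endloop
  endfacet
  facet normal -1.0000 0.0000 0.0000
    outer loop
      vertex 0.00 25.00 0.00
      vertex 0.00 0.00 0.00
      vertex 0.00 0.00 25.00
    endloop
  endfacet
  facet normal -1.0000 0.0000 0.0000
    outer loop
      vertex 0.00 25.00 0.00
      vertex 0.00 0.00 25.00
      vertex 0.00 25.00 25.00
    endloop
  endfacet
endsolid part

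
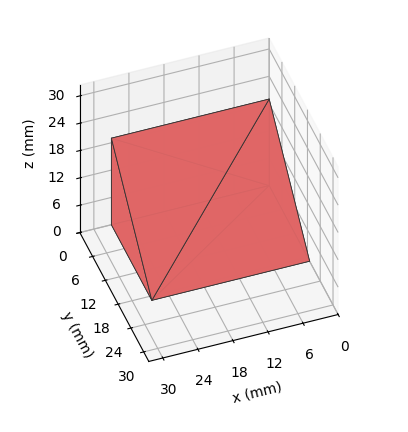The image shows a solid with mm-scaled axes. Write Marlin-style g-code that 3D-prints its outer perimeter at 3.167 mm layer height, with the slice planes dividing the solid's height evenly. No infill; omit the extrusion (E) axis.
Reading the render: the shape is a wedge (ramp): 27 × 19 mm base, rising to 19 mm along the y=0 edge and sloping linearly to z=0 at y=19 (dimensions read to the nearest mm from the axis ticks). For the g-code, the solid's height is divided into equal slices at the stated Δz and each level perimeter traced with G1 moves after a G0 lift.

; perimeter-only toolpath
G21 ; units = mm
G90 ; absolute positioning
G28 ; home
; layer 1
G0 Z3.167
G0 X0.000 Y0.000
G1 X27.000 Y0.000
G1 X27.000 Y15.833
G1 X0.000 Y15.833
G1 X0.000 Y0.000
; layer 2
G0 Z6.333
G0 X0.000 Y0.000
G1 X27.000 Y0.000
G1 X27.000 Y12.667
G1 X0.000 Y12.667
G1 X0.000 Y0.000
; layer 3
G0 Z9.500
G0 X0.000 Y0.000
G1 X27.000 Y0.000
G1 X27.000 Y9.500
G1 X0.000 Y9.500
G1 X0.000 Y0.000
; layer 4
G0 Z12.667
G0 X0.000 Y0.000
G1 X27.000 Y0.000
G1 X27.000 Y6.333
G1 X0.000 Y6.333
G1 X0.000 Y0.000
; layer 5
G0 Z15.833
G0 X0.000 Y0.000
G1 X27.000 Y0.000
G1 X27.000 Y3.167
G1 X0.000 Y3.167
G1 X0.000 Y0.000
M2 ; end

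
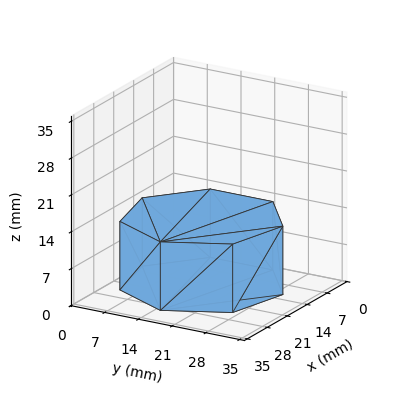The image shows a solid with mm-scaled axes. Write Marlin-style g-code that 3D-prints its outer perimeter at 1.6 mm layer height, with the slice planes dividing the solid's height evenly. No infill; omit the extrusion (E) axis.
Reading the render: the shape is a regular 7-sided prism (a cylinder approximated with 7 flat sides), circumscribed radius ≈ 15 mm, height ≈ 13 mm (dimensions read to the nearest mm from the axis ticks). For the g-code, the solid's height is divided into equal slices at the stated Δz and each level perimeter traced with G1 moves after a G0 lift.

; perimeter-only toolpath
G21 ; units = mm
G90 ; absolute positioning
G28 ; home
; layer 1
G0 Z1.6
G0 X30.0 Y15.0
G1 X24.4 Y26.7
G1 X11.7 Y29.6
G1 X1.5 Y21.5
G1 X1.5 Y8.5
G1 X11.7 Y0.4
G1 X24.4 Y3.3
G1 X30.0 Y15.0
; layer 2
G0 Z3.2
G0 X30.0 Y15.0
G1 X24.4 Y26.7
G1 X11.7 Y29.6
G1 X1.5 Y21.5
G1 X1.5 Y8.5
G1 X11.7 Y0.4
G1 X24.4 Y3.3
G1 X30.0 Y15.0
; layer 3
G0 Z4.9
G0 X30.0 Y15.0
G1 X24.4 Y26.7
G1 X11.7 Y29.6
G1 X1.5 Y21.5
G1 X1.5 Y8.5
G1 X11.7 Y0.4
G1 X24.4 Y3.3
G1 X30.0 Y15.0
; layer 4
G0 Z6.5
G0 X30.0 Y15.0
G1 X24.4 Y26.7
G1 X11.7 Y29.6
G1 X1.5 Y21.5
G1 X1.5 Y8.5
G1 X11.7 Y0.4
G1 X24.4 Y3.3
G1 X30.0 Y15.0
; layer 5
G0 Z8.1
G0 X30.0 Y15.0
G1 X24.4 Y26.7
G1 X11.7 Y29.6
G1 X1.5 Y21.5
G1 X1.5 Y8.5
G1 X11.7 Y0.4
G1 X24.4 Y3.3
G1 X30.0 Y15.0
; layer 6
G0 Z9.8
G0 X30.0 Y15.0
G1 X24.4 Y26.7
G1 X11.7 Y29.6
G1 X1.5 Y21.5
G1 X1.5 Y8.5
G1 X11.7 Y0.4
G1 X24.4 Y3.3
G1 X30.0 Y15.0
; layer 7
G0 Z11.4
G0 X30.0 Y15.0
G1 X24.4 Y26.7
G1 X11.7 Y29.6
G1 X1.5 Y21.5
G1 X1.5 Y8.5
G1 X11.7 Y0.4
G1 X24.4 Y3.3
G1 X30.0 Y15.0
; layer 8
G0 Z13.0
G0 X30.0 Y15.0
G1 X24.4 Y26.7
G1 X11.7 Y29.6
G1 X1.5 Y21.5
G1 X1.5 Y8.5
G1 X11.7 Y0.4
G1 X24.4 Y3.3
G1 X30.0 Y15.0
M2 ; end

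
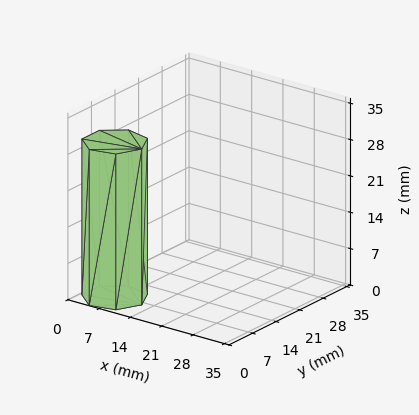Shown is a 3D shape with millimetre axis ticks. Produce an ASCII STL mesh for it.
Reading the render: the shape is a regular 7-sided prism (a cylinder approximated with 7 flat sides), circumscribed radius ≈ 6 mm, height ≈ 30 mm (dimensions read to the nearest mm from the axis ticks). For the STL, each face is triangulated and given an outward normal.

solid part
  facet normal 0.0000 0.0000 -1.0000
    outer loop
      vertex 4.66 11.85 0.00
      vertex 9.74 10.69 0.00
      vertex 12.00 6.00 0.00
    endloop
  endfacet
  facet normal 0.0000 0.0000 -1.0000
    outer loop
      vertex 0.59 8.60 0.00
      vertex 4.66 11.85 0.00
      vertex 12.00 6.00 0.00
    endloop
  endfacet
  facet normal 0.0000 0.0000 -1.0000
    outer loop
      vertex 0.59 3.40 0.00
      vertex 0.59 8.60 0.00
      vertex 12.00 6.00 0.00
    endloop
  endfacet
  facet normal 0.0000 0.0000 -1.0000
    outer loop
      vertex 4.66 0.15 0.00
      vertex 0.59 3.40 0.00
      vertex 12.00 6.00 0.00
    endloop
  endfacet
  facet normal 0.0000 0.0000 -1.0000
    outer loop
      vertex 9.74 1.31 0.00
      vertex 4.66 0.15 0.00
      vertex 12.00 6.00 0.00
    endloop
  endfacet
  facet normal 0.0000 0.0000 1.0000
    outer loop
      vertex 12.00 6.00 30.00
      vertex 9.74 10.69 30.00
      vertex 4.66 11.85 30.00
    endloop
  endfacet
  facet normal 0.0000 0.0000 1.0000
    outer loop
      vertex 12.00 6.00 30.00
      vertex 4.66 11.85 30.00
      vertex 0.59 8.60 30.00
    endloop
  endfacet
  facet normal 0.0000 0.0000 1.0000
    outer loop
      vertex 12.00 6.00 30.00
      vertex 0.59 8.60 30.00
      vertex 0.59 3.40 30.00
    endloop
  endfacet
  facet normal 0.0000 0.0000 1.0000
    outer loop
      vertex 12.00 6.00 30.00
      vertex 0.59 3.40 30.00
      vertex 4.66 0.15 30.00
    endloop
  endfacet
  facet normal 0.0000 0.0000 1.0000
    outer loop
      vertex 12.00 6.00 30.00
      vertex 4.66 0.15 30.00
      vertex 9.74 1.31 30.00
    endloop
  endfacet
  facet normal 0.9009 0.4341 0.0000
    outer loop
      vertex 12.00 6.00 0.00
      vertex 9.74 10.69 0.00
      vertex 9.74 10.69 30.00
    endloop
  endfacet
  facet normal 0.9009 0.4341 0.0000
    outer loop
      vertex 12.00 6.00 0.00
      vertex 9.74 10.69 30.00
      vertex 12.00 6.00 30.00
    endloop
  endfacet
  facet normal 0.2226 0.9749 0.0000
    outer loop
      vertex 9.74 10.69 0.00
      vertex 4.66 11.85 0.00
      vertex 4.66 11.85 30.00
    endloop
  endfacet
  facet normal 0.2226 0.9749 0.0000
    outer loop
      vertex 9.74 10.69 0.00
      vertex 4.66 11.85 30.00
      vertex 9.74 10.69 30.00
    endloop
  endfacet
  facet normal -0.6240 0.7814 0.0000
    outer loop
      vertex 4.66 11.85 0.00
      vertex 0.59 8.60 0.00
      vertex 0.59 8.60 30.00
    endloop
  endfacet
  facet normal -0.6240 0.7814 0.0000
    outer loop
      vertex 4.66 11.85 0.00
      vertex 0.59 8.60 30.00
      vertex 4.66 11.85 30.00
    endloop
  endfacet
  facet normal -1.0000 0.0000 0.0000
    outer loop
      vertex 0.59 8.60 0.00
      vertex 0.59 3.40 0.00
      vertex 0.59 3.40 30.00
    endloop
  endfacet
  facet normal -1.0000 0.0000 0.0000
    outer loop
      vertex 0.59 8.60 0.00
      vertex 0.59 3.40 30.00
      vertex 0.59 8.60 30.00
    endloop
  endfacet
  facet normal -0.6240 -0.7814 0.0000
    outer loop
      vertex 0.59 3.40 0.00
      vertex 4.66 0.15 0.00
      vertex 4.66 0.15 30.00
    endloop
  endfacet
  facet normal -0.6240 -0.7814 0.0000
    outer loop
      vertex 0.59 3.40 0.00
      vertex 4.66 0.15 30.00
      vertex 0.59 3.40 30.00
    endloop
  endfacet
  facet normal 0.2226 -0.9749 0.0000
    outer loop
      vertex 4.66 0.15 0.00
      vertex 9.74 1.31 0.00
      vertex 9.74 1.31 30.00
    endloop
  endfacet
  facet normal 0.2226 -0.9749 0.0000
    outer loop
      vertex 4.66 0.15 0.00
      vertex 9.74 1.31 30.00
      vertex 4.66 0.15 30.00
    endloop
  endfacet
  facet normal 0.9009 -0.4341 0.0000
    outer loop
      vertex 9.74 1.31 0.00
      vertex 12.00 6.00 0.00
      vertex 12.00 6.00 30.00
    endloop
  endfacet
  facet normal 0.9009 -0.4341 0.0000
    outer loop
      vertex 9.74 1.31 0.00
      vertex 12.00 6.00 30.00
      vertex 9.74 1.31 30.00
    endloop
  endfacet
endsolid part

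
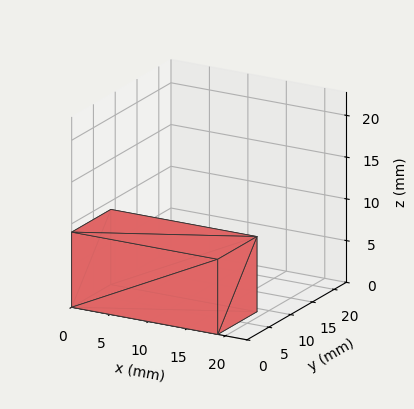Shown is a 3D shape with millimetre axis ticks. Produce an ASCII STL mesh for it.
Reading the render: the shape is a rectangular box, roughly 19 × 9 mm footprint and 9 mm tall (dimensions read to the nearest mm from the axis ticks). For the STL, each face is triangulated and given an outward normal.

solid part
  facet normal 0.0000 0.0000 -1.0000
    outer loop
      vertex 19.0 9.0 0.0
      vertex 19.0 0.0 0.0
      vertex 0.0 0.0 0.0
    endloop
  endfacet
  facet normal 0.0000 0.0000 -1.0000
    outer loop
      vertex 0.0 9.0 0.0
      vertex 19.0 9.0 0.0
      vertex 0.0 0.0 0.0
    endloop
  endfacet
  facet normal 0.0000 0.0000 1.0000
    outer loop
      vertex 0.0 0.0 9.0
      vertex 19.0 0.0 9.0
      vertex 19.0 9.0 9.0
    endloop
  endfacet
  facet normal 0.0000 0.0000 1.0000
    outer loop
      vertex 0.0 0.0 9.0
      vertex 19.0 9.0 9.0
      vertex 0.0 9.0 9.0
    endloop
  endfacet
  facet normal 0.0000 -1.0000 0.0000
    outer loop
      vertex 0.0 0.0 0.0
      vertex 19.0 0.0 0.0
      vertex 19.0 0.0 9.0
    endloop
  endfacet
  facet normal 0.0000 -1.0000 0.0000
    outer loop
      vertex 0.0 0.0 0.0
      vertex 19.0 0.0 9.0
      vertex 0.0 0.0 9.0
    endloop
  endfacet
  facet normal 0.0000 1.0000 0.0000
    outer loop
      vertex 19.0 9.0 9.0
      vertex 19.0 9.0 0.0
      vertex 0.0 9.0 0.0
    endloop
  endfacet
  facet normal 0.0000 1.0000 0.0000
    outer loop
      vertex 0.0 9.0 9.0
      vertex 19.0 9.0 9.0
      vertex 0.0 9.0 0.0
    endloop
  endfacet
  facet normal -1.0000 0.0000 0.0000
    outer loop
      vertex 0.0 9.0 9.0
      vertex 0.0 9.0 0.0
      vertex 0.0 0.0 0.0
    endloop
  endfacet
  facet normal -1.0000 0.0000 0.0000
    outer loop
      vertex 0.0 0.0 9.0
      vertex 0.0 9.0 9.0
      vertex 0.0 0.0 0.0
    endloop
  endfacet
  facet normal 1.0000 0.0000 0.0000
    outer loop
      vertex 19.0 0.0 0.0
      vertex 19.0 9.0 0.0
      vertex 19.0 9.0 9.0
    endloop
  endfacet
  facet normal 1.0000 0.0000 0.0000
    outer loop
      vertex 19.0 0.0 0.0
      vertex 19.0 9.0 9.0
      vertex 19.0 0.0 9.0
    endloop
  endfacet
endsolid part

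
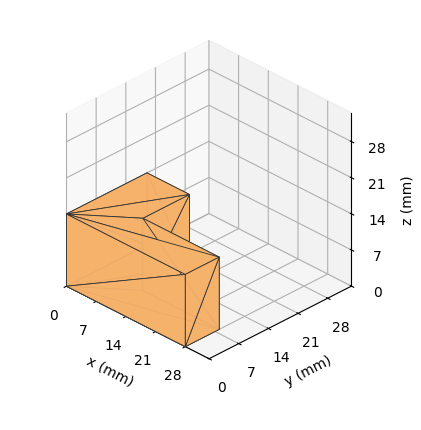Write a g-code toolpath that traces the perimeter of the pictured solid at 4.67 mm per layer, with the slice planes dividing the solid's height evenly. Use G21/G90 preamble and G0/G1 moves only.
Reading the render: the shape is an L-shaped prism: outer 28 × 19 mm, arm thicknesses ≈ 8 mm (horizontal) and 10 mm (vertical), extruded 14 mm in z (dimensions read to the nearest mm from the axis ticks). For the g-code, the solid's height is divided into equal slices at the stated Δz and each level perimeter traced with G1 moves after a G0 lift.

; perimeter-only toolpath
G21 ; units = mm
G90 ; absolute positioning
G28 ; home
; layer 1
G0 Z4.67
G0 X0.00 Y0.00
G1 X28.00 Y0.00
G1 X28.00 Y8.00
G1 X10.00 Y8.00
G1 X10.00 Y19.00
G1 X0.00 Y19.00
G1 X0.00 Y0.00
; layer 2
G0 Z9.33
G0 X0.00 Y0.00
G1 X28.00 Y0.00
G1 X28.00 Y8.00
G1 X10.00 Y8.00
G1 X10.00 Y19.00
G1 X0.00 Y19.00
G1 X0.00 Y0.00
; layer 3
G0 Z14.00
G0 X0.00 Y0.00
G1 X28.00 Y0.00
G1 X28.00 Y8.00
G1 X10.00 Y8.00
G1 X10.00 Y19.00
G1 X0.00 Y19.00
G1 X0.00 Y0.00
M2 ; end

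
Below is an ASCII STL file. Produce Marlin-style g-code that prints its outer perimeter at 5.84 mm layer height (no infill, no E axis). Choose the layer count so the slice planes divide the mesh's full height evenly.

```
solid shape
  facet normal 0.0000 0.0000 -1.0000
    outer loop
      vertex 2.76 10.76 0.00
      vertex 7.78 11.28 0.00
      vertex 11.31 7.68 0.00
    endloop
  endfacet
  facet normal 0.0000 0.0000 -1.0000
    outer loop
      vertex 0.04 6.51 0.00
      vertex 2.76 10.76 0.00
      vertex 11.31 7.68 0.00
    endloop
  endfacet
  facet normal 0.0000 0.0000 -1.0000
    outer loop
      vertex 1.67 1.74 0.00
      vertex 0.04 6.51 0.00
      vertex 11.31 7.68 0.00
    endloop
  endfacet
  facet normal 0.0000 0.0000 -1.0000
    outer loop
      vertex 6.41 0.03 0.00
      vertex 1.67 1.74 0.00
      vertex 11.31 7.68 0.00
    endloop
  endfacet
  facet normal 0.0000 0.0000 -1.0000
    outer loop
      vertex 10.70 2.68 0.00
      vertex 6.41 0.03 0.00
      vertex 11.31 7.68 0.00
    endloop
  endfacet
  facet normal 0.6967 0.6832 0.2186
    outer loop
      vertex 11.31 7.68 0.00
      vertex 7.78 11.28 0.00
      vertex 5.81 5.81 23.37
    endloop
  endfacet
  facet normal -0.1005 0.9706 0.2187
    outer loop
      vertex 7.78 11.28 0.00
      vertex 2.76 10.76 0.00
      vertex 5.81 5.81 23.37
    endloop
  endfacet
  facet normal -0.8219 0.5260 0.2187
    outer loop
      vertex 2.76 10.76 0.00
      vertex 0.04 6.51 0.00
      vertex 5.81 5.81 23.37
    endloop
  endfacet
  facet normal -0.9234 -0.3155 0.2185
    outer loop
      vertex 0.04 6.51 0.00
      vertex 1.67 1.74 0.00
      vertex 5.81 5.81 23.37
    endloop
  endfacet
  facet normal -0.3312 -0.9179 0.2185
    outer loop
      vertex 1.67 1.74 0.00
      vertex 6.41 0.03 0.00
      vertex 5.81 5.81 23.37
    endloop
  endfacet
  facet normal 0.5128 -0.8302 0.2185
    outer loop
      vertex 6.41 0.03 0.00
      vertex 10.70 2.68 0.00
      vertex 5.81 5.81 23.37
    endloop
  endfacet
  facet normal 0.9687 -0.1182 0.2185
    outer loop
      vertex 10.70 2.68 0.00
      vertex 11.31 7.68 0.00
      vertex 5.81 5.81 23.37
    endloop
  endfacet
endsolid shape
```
; perimeter-only toolpath
G21 ; units = mm
G90 ; absolute positioning
G28 ; home
; layer 1
G0 Z5.84
G0 X9.94 Y7.21
G1 X7.29 Y9.91
G1 X3.52 Y9.52
G1 X1.48 Y6.33
G1 X2.71 Y2.76
G1 X6.26 Y1.47
G1 X9.48 Y3.46
G1 X9.94 Y7.21
; layer 2
G0 Z11.69
G0 X8.56 Y6.74
G1 X6.79 Y8.54
G1 X4.29 Y8.29
G1 X2.92 Y6.16
G1 X3.74 Y3.77
G1 X6.11 Y2.92
G1 X8.25 Y4.25
G1 X8.56 Y6.74
; layer 3
G0 Z17.53
G0 X7.19 Y6.28
G1 X6.30 Y7.18
G1 X5.05 Y7.05
G1 X4.37 Y5.98
G1 X4.78 Y4.79
G1 X5.96 Y4.37
G1 X7.03 Y5.03
G1 X7.19 Y6.28
M2 ; end

The solid is a regular 7-sided pyramid, base circumscribed radius ≈ 5.81 mm, apex at z ≈ 23.4 mm. Slicing at Δz = 5.84 mm — 4 equal slices spanning the solid's height, so layer i sits at z = i·h/4 — gives 3 non-empty perimeters. Each is a 7-segment closed polygon; G0 lifts to the layer z and rapids to the start vertex, then G1 traces the edges. The cross-section shrinks linearly with z (the slice at the apex is degenerate and omitted).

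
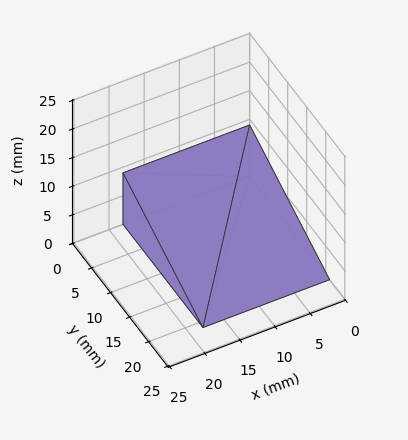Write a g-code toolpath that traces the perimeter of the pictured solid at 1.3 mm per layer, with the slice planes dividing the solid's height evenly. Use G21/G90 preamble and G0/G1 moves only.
Reading the render: the shape is a wedge (ramp): 18 × 21 mm base, rising to 9 mm along the y=0 edge and sloping linearly to z=0 at y=21 (dimensions read to the nearest mm from the axis ticks). For the g-code, the solid's height is divided into equal slices at the stated Δz and each level perimeter traced with G1 moves after a G0 lift.

; perimeter-only toolpath
G21 ; units = mm
G90 ; absolute positioning
G28 ; home
; layer 1
G0 Z1.3
G0 X0.0 Y0.0
G1 X18.0 Y0.0
G1 X18.0 Y18.0
G1 X0.0 Y18.0
G1 X0.0 Y0.0
; layer 2
G0 Z2.6
G0 X0.0 Y0.0
G1 X18.0 Y0.0
G1 X18.0 Y15.0
G1 X0.0 Y15.0
G1 X0.0 Y0.0
; layer 3
G0 Z3.9
G0 X0.0 Y0.0
G1 X18.0 Y0.0
G1 X18.0 Y12.0
G1 X0.0 Y12.0
G1 X0.0 Y0.0
; layer 4
G0 Z5.1
G0 X0.0 Y0.0
G1 X18.0 Y0.0
G1 X18.0 Y9.0
G1 X0.0 Y9.0
G1 X0.0 Y0.0
; layer 5
G0 Z6.4
G0 X0.0 Y0.0
G1 X18.0 Y0.0
G1 X18.0 Y6.0
G1 X0.0 Y6.0
G1 X0.0 Y0.0
; layer 6
G0 Z7.7
G0 X0.0 Y0.0
G1 X18.0 Y0.0
G1 X18.0 Y3.0
G1 X0.0 Y3.0
G1 X0.0 Y0.0
M2 ; end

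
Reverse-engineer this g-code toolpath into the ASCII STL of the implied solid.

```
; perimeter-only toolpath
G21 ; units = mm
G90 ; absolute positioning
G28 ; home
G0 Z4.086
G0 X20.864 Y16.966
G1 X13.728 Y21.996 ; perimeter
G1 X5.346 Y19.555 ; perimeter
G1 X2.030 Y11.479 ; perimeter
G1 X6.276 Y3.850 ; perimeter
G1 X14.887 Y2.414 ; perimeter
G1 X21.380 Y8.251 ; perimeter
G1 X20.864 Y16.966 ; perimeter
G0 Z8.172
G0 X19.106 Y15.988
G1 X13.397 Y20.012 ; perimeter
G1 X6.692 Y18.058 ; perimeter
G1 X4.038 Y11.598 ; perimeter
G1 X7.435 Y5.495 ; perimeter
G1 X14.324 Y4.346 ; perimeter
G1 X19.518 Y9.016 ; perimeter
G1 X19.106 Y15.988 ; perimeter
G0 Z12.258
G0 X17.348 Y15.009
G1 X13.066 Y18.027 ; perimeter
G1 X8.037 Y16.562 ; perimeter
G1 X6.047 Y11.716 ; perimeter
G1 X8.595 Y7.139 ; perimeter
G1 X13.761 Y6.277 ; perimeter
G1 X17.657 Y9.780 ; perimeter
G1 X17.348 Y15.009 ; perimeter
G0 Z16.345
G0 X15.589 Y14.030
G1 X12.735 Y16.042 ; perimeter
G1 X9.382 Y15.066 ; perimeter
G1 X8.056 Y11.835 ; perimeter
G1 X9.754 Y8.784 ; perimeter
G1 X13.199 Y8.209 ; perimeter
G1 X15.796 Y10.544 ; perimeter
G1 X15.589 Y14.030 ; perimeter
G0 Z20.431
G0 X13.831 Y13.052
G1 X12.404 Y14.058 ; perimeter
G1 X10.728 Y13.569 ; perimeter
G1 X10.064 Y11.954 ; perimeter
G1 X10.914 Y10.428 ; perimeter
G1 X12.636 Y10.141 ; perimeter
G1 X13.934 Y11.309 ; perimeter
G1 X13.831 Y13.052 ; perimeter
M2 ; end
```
solid part
  facet normal 0.0000 0.0000 -1.0000
    outer loop
      vertex 4.001 21.051 0.000
      vertex 14.059 23.981 0.000
      vertex 22.622 17.945 0.000
    endloop
  endfacet
  facet normal 0.0000 0.0000 -1.0000
    outer loop
      vertex 0.021 11.360 0.000
      vertex 4.001 21.051 0.000
      vertex 22.622 17.945 0.000
    endloop
  endfacet
  facet normal 0.0000 0.0000 -1.0000
    outer loop
      vertex 5.116 2.206 0.000
      vertex 0.021 11.360 0.000
      vertex 22.622 17.945 0.000
    endloop
  endfacet
  facet normal 0.0000 0.0000 -1.0000
    outer loop
      vertex 15.450 0.482 0.000
      vertex 5.116 2.206 0.000
      vertex 22.622 17.945 0.000
    endloop
  endfacet
  facet normal 0.0000 0.0000 -1.0000
    outer loop
      vertex 23.241 7.487 0.000
      vertex 15.450 0.482 0.000
      vertex 22.622 17.945 0.000
    endloop
  endfacet
  facet normal 0.5266 0.7471 0.4055
    outer loop
      vertex 22.622 17.945 0.000
      vertex 14.059 23.981 0.000
      vertex 12.073 12.073 24.517
    endloop
  endfacet
  facet normal -0.2557 0.8776 0.4055
    outer loop
      vertex 14.059 23.981 0.000
      vertex 4.001 21.051 0.000
      vertex 12.073 12.073 24.517
    endloop
  endfacet
  facet normal -0.8455 0.3473 0.4056
    outer loop
      vertex 4.001 21.051 0.000
      vertex 0.021 11.360 0.000
      vertex 12.073 12.073 24.517
    endloop
  endfacet
  facet normal -0.7987 -0.4445 0.4055
    outer loop
      vertex 0.021 11.360 0.000
      vertex 5.116 2.206 0.000
      vertex 12.073 12.073 24.517
    endloop
  endfacet
  facet normal -0.1504 -0.9016 0.4055
    outer loop
      vertex 5.116 2.206 0.000
      vertex 15.450 0.482 0.000
      vertex 12.073 12.073 24.517
    endloop
  endfacet
  facet normal 0.6112 -0.6797 0.4055
    outer loop
      vertex 15.450 0.482 0.000
      vertex 23.241 7.487 0.000
      vertex 12.073 12.073 24.517
    endloop
  endfacet
  facet normal 0.9125 0.0540 0.4055
    outer loop
      vertex 23.241 7.487 0.000
      vertex 22.622 17.945 0.000
      vertex 12.073 12.073 24.517
    endloop
  endfacet
endsolid part

The G0 Z moves step by Δz≈4.086 mm. The G1 loops shrink linearly with z, so the solid tapers from its base footprint up to z≈24.5. Closing with a flat bottom cap and the tapered top and triangulating gives 12 facets — a regular 7-sided pyramid, base circumscribed radius ≈ 12.1 mm, apex at z ≈ 24.5 mm.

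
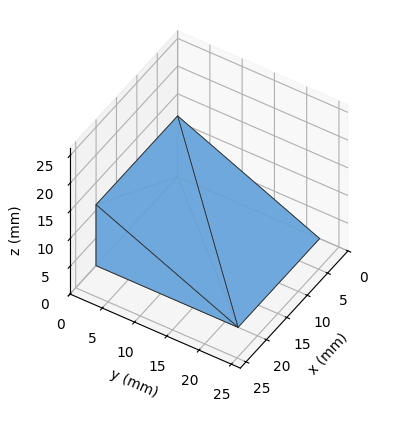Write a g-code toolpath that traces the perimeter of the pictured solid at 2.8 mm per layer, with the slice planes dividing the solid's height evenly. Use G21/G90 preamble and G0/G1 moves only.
Reading the render: the shape is a wedge (ramp): 20 × 22 mm base, rising to 11 mm along the y=0 edge and sloping linearly to z=0 at y=22 (dimensions read to the nearest mm from the axis ticks). For the g-code, the solid's height is divided into equal slices at the stated Δz and each level perimeter traced with G1 moves after a G0 lift.

; perimeter-only toolpath
G21 ; units = mm
G90 ; absolute positioning
G28 ; home
; layer 1
G0 Z2.8
G0 X0.0 Y0.0
G1 X20.0 Y0.0
G1 X20.0 Y16.5
G1 X0.0 Y16.5
G1 X0.0 Y0.0
; layer 2
G0 Z5.5
G0 X0.0 Y0.0
G1 X20.0 Y0.0
G1 X20.0 Y11.0
G1 X0.0 Y11.0
G1 X0.0 Y0.0
; layer 3
G0 Z8.2
G0 X0.0 Y0.0
G1 X20.0 Y0.0
G1 X20.0 Y5.5
G1 X0.0 Y5.5
G1 X0.0 Y0.0
M2 ; end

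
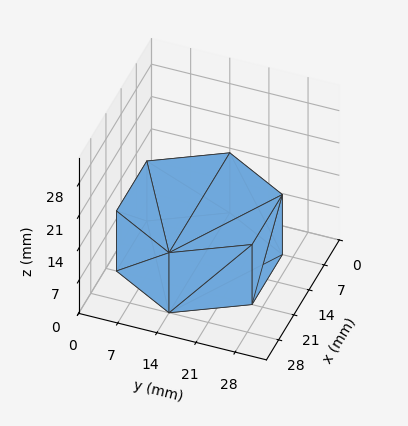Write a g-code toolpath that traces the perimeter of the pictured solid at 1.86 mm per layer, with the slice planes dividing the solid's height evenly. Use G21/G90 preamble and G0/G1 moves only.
Reading the render: the shape is a regular 6-sided prism (a cylinder approximated with 6 flat sides), circumscribed radius ≈ 14 mm, height ≈ 13 mm (dimensions read to the nearest mm from the axis ticks). For the g-code, the solid's height is divided into equal slices at the stated Δz and each level perimeter traced with G1 moves after a G0 lift.

; perimeter-only toolpath
G21 ; units = mm
G90 ; absolute positioning
G28 ; home
; layer 1
G0 Z1.86
G0 X28.00 Y14.00
G1 X21.00 Y26.12
G1 X7.00 Y26.12
G1 X0.00 Y14.00
G1 X7.00 Y1.88
G1 X21.00 Y1.88
G1 X28.00 Y14.00
; layer 2
G0 Z3.71
G0 X28.00 Y14.00
G1 X21.00 Y26.12
G1 X7.00 Y26.12
G1 X0.00 Y14.00
G1 X7.00 Y1.88
G1 X21.00 Y1.88
G1 X28.00 Y14.00
; layer 3
G0 Z5.57
G0 X28.00 Y14.00
G1 X21.00 Y26.12
G1 X7.00 Y26.12
G1 X0.00 Y14.00
G1 X7.00 Y1.88
G1 X21.00 Y1.88
G1 X28.00 Y14.00
; layer 4
G0 Z7.43
G0 X28.00 Y14.00
G1 X21.00 Y26.12
G1 X7.00 Y26.12
G1 X0.00 Y14.00
G1 X7.00 Y1.88
G1 X21.00 Y1.88
G1 X28.00 Y14.00
; layer 5
G0 Z9.29
G0 X28.00 Y14.00
G1 X21.00 Y26.12
G1 X7.00 Y26.12
G1 X0.00 Y14.00
G1 X7.00 Y1.88
G1 X21.00 Y1.88
G1 X28.00 Y14.00
; layer 6
G0 Z11.14
G0 X28.00 Y14.00
G1 X21.00 Y26.12
G1 X7.00 Y26.12
G1 X0.00 Y14.00
G1 X7.00 Y1.88
G1 X21.00 Y1.88
G1 X28.00 Y14.00
; layer 7
G0 Z13.00
G0 X28.00 Y14.00
G1 X21.00 Y26.12
G1 X7.00 Y26.12
G1 X0.00 Y14.00
G1 X7.00 Y1.88
G1 X21.00 Y1.88
G1 X28.00 Y14.00
M2 ; end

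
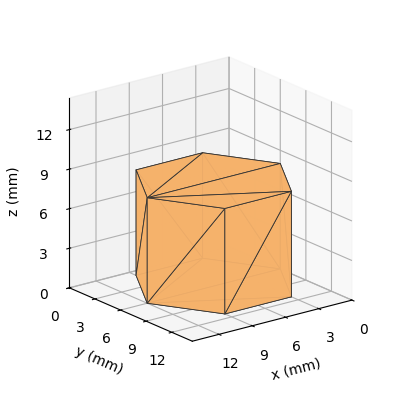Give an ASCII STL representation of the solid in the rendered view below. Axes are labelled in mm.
Reading the render: the shape is a regular 6-sided prism (a cylinder approximated with 6 flat sides), circumscribed radius ≈ 6 mm, height ≈ 8 mm (dimensions read to the nearest mm from the axis ticks). For the STL, each face is triangulated and given an outward normal.

solid part
  facet normal 0.0000 0.0000 -1.0000
    outer loop
      vertex 3.0 11.2 0.0
      vertex 9.0 11.2 0.0
      vertex 12.0 6.0 0.0
    endloop
  endfacet
  facet normal 0.0000 0.0000 -1.0000
    outer loop
      vertex 0.0 6.0 0.0
      vertex 3.0 11.2 0.0
      vertex 12.0 6.0 0.0
    endloop
  endfacet
  facet normal 0.0000 0.0000 -1.0000
    outer loop
      vertex 3.0 0.8 0.0
      vertex 0.0 6.0 0.0
      vertex 12.0 6.0 0.0
    endloop
  endfacet
  facet normal 0.0000 0.0000 -1.0000
    outer loop
      vertex 9.0 0.8 0.0
      vertex 3.0 0.8 0.0
      vertex 12.0 6.0 0.0
    endloop
  endfacet
  facet normal 0.0000 0.0000 1.0000
    outer loop
      vertex 12.0 6.0 8.0
      vertex 9.0 11.2 8.0
      vertex 3.0 11.2 8.0
    endloop
  endfacet
  facet normal 0.0000 0.0000 1.0000
    outer loop
      vertex 12.0 6.0 8.0
      vertex 3.0 11.2 8.0
      vertex 0.0 6.0 8.0
    endloop
  endfacet
  facet normal 0.0000 0.0000 1.0000
    outer loop
      vertex 12.0 6.0 8.0
      vertex 0.0 6.0 8.0
      vertex 3.0 0.8 8.0
    endloop
  endfacet
  facet normal 0.0000 0.0000 1.0000
    outer loop
      vertex 12.0 6.0 8.0
      vertex 3.0 0.8 8.0
      vertex 9.0 0.8 8.0
    endloop
  endfacet
  facet normal 0.8662 0.4997 0.0000
    outer loop
      vertex 12.0 6.0 0.0
      vertex 9.0 11.2 0.0
      vertex 9.0 11.2 8.0
    endloop
  endfacet
  facet normal 0.8662 0.4997 0.0000
    outer loop
      vertex 12.0 6.0 0.0
      vertex 9.0 11.2 8.0
      vertex 12.0 6.0 8.0
    endloop
  endfacet
  facet normal 0.0000 1.0000 0.0000
    outer loop
      vertex 9.0 11.2 0.0
      vertex 3.0 11.2 0.0
      vertex 3.0 11.2 8.0
    endloop
  endfacet
  facet normal 0.0000 1.0000 0.0000
    outer loop
      vertex 9.0 11.2 0.0
      vertex 3.0 11.2 8.0
      vertex 9.0 11.2 8.0
    endloop
  endfacet
  facet normal -0.8662 0.4997 0.0000
    outer loop
      vertex 3.0 11.2 0.0
      vertex 0.0 6.0 0.0
      vertex 0.0 6.0 8.0
    endloop
  endfacet
  facet normal -0.8662 0.4997 0.0000
    outer loop
      vertex 3.0 11.2 0.0
      vertex 0.0 6.0 8.0
      vertex 3.0 11.2 8.0
    endloop
  endfacet
  facet normal -0.8662 -0.4997 0.0000
    outer loop
      vertex 0.0 6.0 0.0
      vertex 3.0 0.8 0.0
      vertex 3.0 0.8 8.0
    endloop
  endfacet
  facet normal -0.8662 -0.4997 0.0000
    outer loop
      vertex 0.0 6.0 0.0
      vertex 3.0 0.8 8.0
      vertex 0.0 6.0 8.0
    endloop
  endfacet
  facet normal 0.0000 -1.0000 0.0000
    outer loop
      vertex 3.0 0.8 0.0
      vertex 9.0 0.8 0.0
      vertex 9.0 0.8 8.0
    endloop
  endfacet
  facet normal 0.0000 -1.0000 0.0000
    outer loop
      vertex 3.0 0.8 0.0
      vertex 9.0 0.8 8.0
      vertex 3.0 0.8 8.0
    endloop
  endfacet
  facet normal 0.8662 -0.4997 0.0000
    outer loop
      vertex 9.0 0.8 0.0
      vertex 12.0 6.0 0.0
      vertex 12.0 6.0 8.0
    endloop
  endfacet
  facet normal 0.8662 -0.4997 0.0000
    outer loop
      vertex 9.0 0.8 0.0
      vertex 12.0 6.0 8.0
      vertex 9.0 0.8 8.0
    endloop
  endfacet
endsolid part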